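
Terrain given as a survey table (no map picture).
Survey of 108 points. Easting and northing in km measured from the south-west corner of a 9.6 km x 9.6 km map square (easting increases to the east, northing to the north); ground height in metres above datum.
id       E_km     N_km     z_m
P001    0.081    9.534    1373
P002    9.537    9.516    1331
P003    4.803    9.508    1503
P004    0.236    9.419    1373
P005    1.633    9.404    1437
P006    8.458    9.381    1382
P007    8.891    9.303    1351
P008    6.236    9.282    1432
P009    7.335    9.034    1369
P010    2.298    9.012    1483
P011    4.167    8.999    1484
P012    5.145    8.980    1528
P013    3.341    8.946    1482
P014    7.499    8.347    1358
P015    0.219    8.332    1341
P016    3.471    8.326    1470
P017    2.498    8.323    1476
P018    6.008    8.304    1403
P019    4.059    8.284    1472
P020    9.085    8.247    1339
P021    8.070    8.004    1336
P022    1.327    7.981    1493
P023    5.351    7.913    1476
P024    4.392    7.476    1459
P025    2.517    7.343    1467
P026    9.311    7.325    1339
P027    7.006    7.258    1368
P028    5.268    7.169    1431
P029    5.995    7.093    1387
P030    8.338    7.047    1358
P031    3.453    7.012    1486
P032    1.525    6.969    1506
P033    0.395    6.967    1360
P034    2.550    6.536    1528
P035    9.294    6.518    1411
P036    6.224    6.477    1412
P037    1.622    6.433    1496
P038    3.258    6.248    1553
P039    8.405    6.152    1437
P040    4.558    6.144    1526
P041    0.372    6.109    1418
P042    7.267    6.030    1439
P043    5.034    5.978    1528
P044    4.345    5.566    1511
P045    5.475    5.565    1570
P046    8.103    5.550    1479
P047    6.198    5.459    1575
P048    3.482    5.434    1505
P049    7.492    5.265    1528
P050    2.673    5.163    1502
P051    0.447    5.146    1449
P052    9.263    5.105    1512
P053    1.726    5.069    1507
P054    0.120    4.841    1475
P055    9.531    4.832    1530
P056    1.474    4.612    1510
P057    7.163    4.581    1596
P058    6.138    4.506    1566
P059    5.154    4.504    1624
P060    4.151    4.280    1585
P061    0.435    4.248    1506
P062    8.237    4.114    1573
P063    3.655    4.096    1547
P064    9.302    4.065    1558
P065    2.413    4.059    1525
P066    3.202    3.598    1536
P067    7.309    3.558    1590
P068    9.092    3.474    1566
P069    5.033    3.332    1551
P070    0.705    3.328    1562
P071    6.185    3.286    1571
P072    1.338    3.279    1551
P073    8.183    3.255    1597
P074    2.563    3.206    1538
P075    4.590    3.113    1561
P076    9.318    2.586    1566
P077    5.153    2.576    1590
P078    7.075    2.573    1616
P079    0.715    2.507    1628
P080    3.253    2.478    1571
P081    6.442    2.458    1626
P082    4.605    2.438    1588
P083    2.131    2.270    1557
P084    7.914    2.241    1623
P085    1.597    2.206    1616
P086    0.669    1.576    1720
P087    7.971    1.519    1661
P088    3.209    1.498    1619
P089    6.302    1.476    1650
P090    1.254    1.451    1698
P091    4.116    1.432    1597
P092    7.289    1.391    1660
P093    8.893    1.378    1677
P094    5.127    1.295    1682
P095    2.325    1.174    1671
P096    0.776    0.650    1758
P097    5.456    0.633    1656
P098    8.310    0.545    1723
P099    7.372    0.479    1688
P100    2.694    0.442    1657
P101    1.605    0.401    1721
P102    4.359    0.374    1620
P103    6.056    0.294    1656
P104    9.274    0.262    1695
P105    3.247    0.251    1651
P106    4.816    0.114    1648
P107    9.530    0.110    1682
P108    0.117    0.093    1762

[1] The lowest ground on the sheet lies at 1330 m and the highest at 1770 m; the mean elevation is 1530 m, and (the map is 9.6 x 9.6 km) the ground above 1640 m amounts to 16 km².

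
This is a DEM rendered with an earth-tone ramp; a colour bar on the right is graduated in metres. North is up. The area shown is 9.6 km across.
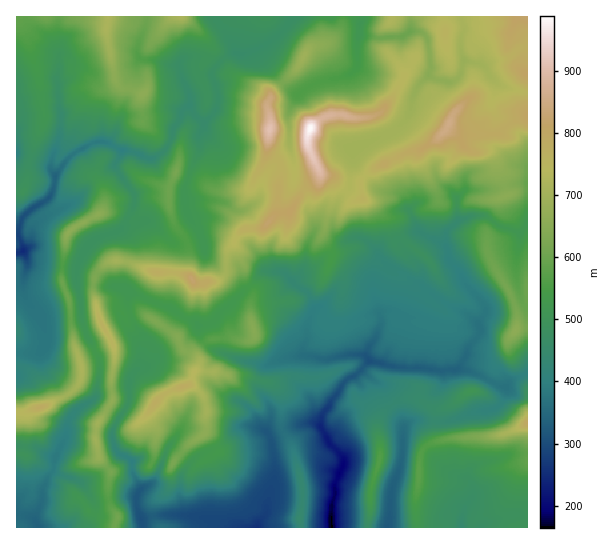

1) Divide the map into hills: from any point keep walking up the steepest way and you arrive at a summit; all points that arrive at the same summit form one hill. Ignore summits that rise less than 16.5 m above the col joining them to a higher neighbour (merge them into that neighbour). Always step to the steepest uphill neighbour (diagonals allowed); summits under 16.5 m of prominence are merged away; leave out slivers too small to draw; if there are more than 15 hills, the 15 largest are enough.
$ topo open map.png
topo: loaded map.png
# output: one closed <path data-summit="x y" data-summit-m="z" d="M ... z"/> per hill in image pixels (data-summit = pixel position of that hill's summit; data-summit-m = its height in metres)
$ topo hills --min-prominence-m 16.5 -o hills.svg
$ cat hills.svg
<path data-summit="310 129" data-summit-m="988" d="M415 31l-4 0-10 6-22 2-20-4-3 34-10 7-21 4-19 8-9 7-6 12-3 15 1 25 6 20-2 15 14 11 2 6 0 14 6 12 0 6-8 16-2 18-12 16 6 7 9 5 7 14-8 19 0 15-4 8 2 7 26 3 15-4 17 0 7 6 23 6 34 1 11 3 19-2 8-11 4-12 11-13-1-11 6-9 0-6-20-22-5-12-11-12-1-11-5-6-22-12-6 0-9 5-5 5 0 5 8 14-5 12 2 4-21-13-6-6-3-8-9-9-9-4-16 3-9-10 2-21 16-24 2-35 6-5 31-12 11-8 10-14 5-22 13-15 2-16-3-17-5-8z"/><path data-summit="182 387" data-summit-m="780" d="M130 292l-2 1 1 22 14 23-2 23-2 6 12 2 14 12 8 16 3 12 8 12-4 10-15 22-10 28-13 7-5 6 0 16 5 10 19-5 24 1-5-17 0-14 4-14 14-15 25-11 18-17 6-3 14 3 10 9 30-13 13-1 5 2 5-14 20-29 13-7 12-14-6-6-17 0-15 4-36-3-9 1-19 8-24-4-33-13-7-7-4-8 0-7-5-5-13-5-14-9z"/><path data-summit="109 17" data-summit-m="720" d="M146 16l-87 0-2 7 0 11 3 5-1 17-13-20-18-10-3-10-9 1 0 137 2 2 29 9 8 11 8-11 12-13 22-11 12 2 13 8 8 0 19 8 4 0 11-8 8-13 3-12 6-9 0-5-8-1-18 6-29-1-6 2 8-20 3-19 9-20-3-12 10-24z"/><path data-summit="449 123" data-summit-m="855" d="M470 61l-7 2-2 10-7 8-17-1-8-5-13 14-5 22-8 12-13 10-31 12-6 5 0 11 4 8 22 22 20 4 6 7 14 29 26 14 2-14 12-12-2-21 9-9 29 0 16-5 17-1 0-38-7-10-10-4-6-9-12-11-1-12 4-17-13-17z"/><path data-summit="527 423" data-summit-m="797" d="M527 373l-14 7-8 7 2 4-4 10-10 8-19 3-27 9-33-1-10 7-3 35-10 31-2 35 139-1z"/><path data-summit="270 129" data-summit-m="911" d="M255 51l-9 2-15 0-6 4-13 14 0 7 5 13 0 15-4 8-9 9-5 12 1 15-8 16-8 25 3 10 28-1 12 4 8 7 8 0 14-8 3-5 1-13 7-12 10-10 13-8-3-40 9-20-22-21z"/><path data-summit="515 330" data-summit-m="660" d="M486 216l-16 0-11 4-14 14 0 11 4 16 11 12 5 12 20 22 0 6-6 9 1 11-11 13-4 12-8 11 20 4 24 14 5 0 7-7 15-7 0-147-2-1-7 8-21-8z"/><path data-summit="379 461" data-summit-m="563" d="M362 371l-18 11-20 29-4 12 9 20 15 18-9 24 0 12-4 18 2 13 54 0 4-19 0-16 10-31 3-35-3-9-12-16-5-15z"/><path data-summit="69 233" data-summit-m="661" d="M103 141l-10 2-18 9-19 22-1 12-4 9-8 8-17 10-5 6-2 18 5 17 6 9 47 5 8-19 9-9 23-8 7-6 8-15 3-16-20-29 6-16z"/><path data-summit="193 281" data-summit-m="822" d="M147 221l-20 3-6 5 8 9 0 13-5 19-1 17 8 6 42 16 25 16 15-2 8-12 22-18 1-8-4-14-3-3-16 0-8-5-9-12-3-16-16 8-11 0z"/><path data-summit="254 330" data-summit-m="645" d="M269 271l-8 2-5 8-33 28-10 14-14 3 0 7 4 8 7 7 25 11 26 6 6 0 19-8 18-2-1-6 4-8 0-15 8-17-2-6-5-10-9-5-14-15z"/><path data-summit="299 518" data-summit-m="445" d="M314 423l-25 5-18 10 4 21 0 19-7 19-1 16-8 9-1 6 74-1-1-12 4-18 0-12 9-24-15-18-8-16z"/><path data-summit="175 173" data-summit-m="616" d="M189 105l-6 5-2 7-8 12-1 9-9 14-10 7-4 0-19-8-8 0-7 14 20 30-3 16-8 14 23-4 27 22 11 0 15-8-3-8-10-14-3-22 8-25 8-16-1-15 5-12-11-9z"/><path data-summit="303 57" data-summit-m="693" d="M362 16l-69 0-5 9-15 15-20 10 30 33 15 12 19-12 29-7 10-7 1-28z"/><path data-summit="471 391" data-summit-m="510" d="M374 361l-5 0-8 9 23 17 5 15 12 16 2 9 11-7 33 1 27-9 19-3 7-4 7-14-2-4-4 0-24-14-14-4-25 2-11-3-24 0z"/>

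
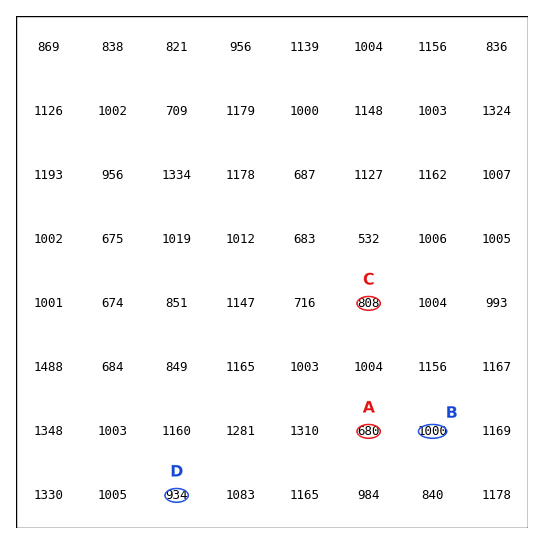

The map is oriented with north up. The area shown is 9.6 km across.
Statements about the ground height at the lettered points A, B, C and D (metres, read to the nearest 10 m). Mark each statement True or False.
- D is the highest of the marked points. False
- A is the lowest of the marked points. True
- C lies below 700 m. False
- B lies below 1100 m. True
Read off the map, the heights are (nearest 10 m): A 680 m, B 1000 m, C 810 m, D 930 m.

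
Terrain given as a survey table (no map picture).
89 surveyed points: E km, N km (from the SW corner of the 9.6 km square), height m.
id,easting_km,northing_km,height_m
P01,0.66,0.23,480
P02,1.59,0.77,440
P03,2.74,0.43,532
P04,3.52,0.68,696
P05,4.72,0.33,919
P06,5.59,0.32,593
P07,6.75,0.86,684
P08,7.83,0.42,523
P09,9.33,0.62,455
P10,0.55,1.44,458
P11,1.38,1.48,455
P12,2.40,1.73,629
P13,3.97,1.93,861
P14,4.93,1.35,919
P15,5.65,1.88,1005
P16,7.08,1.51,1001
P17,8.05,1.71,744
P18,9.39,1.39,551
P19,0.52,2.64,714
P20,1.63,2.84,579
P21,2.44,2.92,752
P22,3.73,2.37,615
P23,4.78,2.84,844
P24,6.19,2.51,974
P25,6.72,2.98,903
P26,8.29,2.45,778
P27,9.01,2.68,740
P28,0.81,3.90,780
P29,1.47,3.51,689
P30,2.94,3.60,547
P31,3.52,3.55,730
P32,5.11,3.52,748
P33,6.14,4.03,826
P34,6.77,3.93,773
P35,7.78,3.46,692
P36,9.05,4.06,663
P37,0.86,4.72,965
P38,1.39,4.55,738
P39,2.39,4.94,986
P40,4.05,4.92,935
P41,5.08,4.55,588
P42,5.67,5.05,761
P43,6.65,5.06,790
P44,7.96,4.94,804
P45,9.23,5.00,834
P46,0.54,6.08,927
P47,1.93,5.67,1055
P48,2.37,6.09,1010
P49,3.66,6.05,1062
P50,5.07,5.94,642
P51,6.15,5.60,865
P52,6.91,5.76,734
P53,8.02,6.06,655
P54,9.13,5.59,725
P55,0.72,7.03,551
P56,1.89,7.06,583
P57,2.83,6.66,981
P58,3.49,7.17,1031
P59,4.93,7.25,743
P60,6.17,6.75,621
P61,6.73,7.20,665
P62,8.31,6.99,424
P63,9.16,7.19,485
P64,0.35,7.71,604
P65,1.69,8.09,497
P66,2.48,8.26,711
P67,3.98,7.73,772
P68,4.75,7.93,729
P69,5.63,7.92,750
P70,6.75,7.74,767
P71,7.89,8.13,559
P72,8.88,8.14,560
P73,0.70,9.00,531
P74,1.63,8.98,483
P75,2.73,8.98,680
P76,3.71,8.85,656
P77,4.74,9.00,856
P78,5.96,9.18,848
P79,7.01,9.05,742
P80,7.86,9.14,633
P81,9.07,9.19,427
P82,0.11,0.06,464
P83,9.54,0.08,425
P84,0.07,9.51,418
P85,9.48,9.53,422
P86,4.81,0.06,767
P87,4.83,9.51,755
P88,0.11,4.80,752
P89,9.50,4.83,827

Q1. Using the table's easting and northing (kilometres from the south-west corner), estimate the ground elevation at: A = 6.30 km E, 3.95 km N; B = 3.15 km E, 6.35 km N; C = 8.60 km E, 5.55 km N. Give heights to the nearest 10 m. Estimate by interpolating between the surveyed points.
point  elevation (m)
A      860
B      1080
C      730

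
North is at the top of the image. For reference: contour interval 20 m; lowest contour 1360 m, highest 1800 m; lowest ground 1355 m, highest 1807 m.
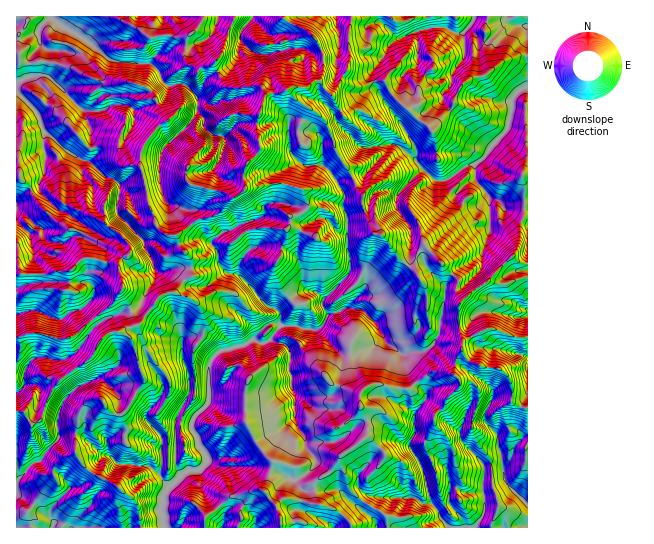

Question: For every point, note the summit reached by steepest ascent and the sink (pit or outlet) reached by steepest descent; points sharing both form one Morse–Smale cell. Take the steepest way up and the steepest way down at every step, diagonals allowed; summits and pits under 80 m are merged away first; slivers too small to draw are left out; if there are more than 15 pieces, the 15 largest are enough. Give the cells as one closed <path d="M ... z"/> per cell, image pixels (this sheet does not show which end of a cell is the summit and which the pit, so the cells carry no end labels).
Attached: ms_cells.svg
<path d="M354 181l-13 2-11 5-27 1 5 18-5 5-12 5 0 6-4 6-33 0-10-24-5-8-4-1-6 4-15 16-17 4-21 15 4 12 11 11 0 10 16 0 12-3 8 8 11 2 15 14 12 15 14 7 1 14-10-1-25 21-24 6-4 4-3 0-19-18-6 0-6 4-2 12 8 24 0 16-12 22-2 11 0 31 1 9 5 9-11 12-7-6-3-6 1-38-16-18 6-13-8-9-8-4-8 17-6 5-10-3-10-13-11 1-9 9-5 22 1 26 12 14 24 12 22 18 2 4 5 23 139 0-1-13-4-10 7-6 11 0 21 5 0-22 15-10 13-19 24-16 1-16-8-15 0-12 3-4 10-6 34 5 9-6-11-14-4-15 22-2 10-7 7-14 5-45 7-12-26-27-9 7-2 17-16-12-11-18-11-8-2-7-7-7-5-13 0-11-6-5z"/><path d="M234 16l-218 1 1 258 16-1 0-27-4-14 6-8 8 4 0 8 3 3 8 3 11 0 11-9 5-11 18 10 19-17 25 23 1 7 8 13 1 8 5 5 17-4 16-1 0-9-11-11-4-12 21-15 21-7 11-13 10-5 6-6 0-23 15-16-4-23 9-32-2-6-5-4-15 3-17-1-11-21 0-4 8-11z"/><path d="M527 16l-174 0-5 19 1 27-2 9-11 19-5 5-2-2-10-12-5 0-9 7-12-1-5 2 9 11 27 19 15 38 9 12 9 21 6 5 0 11 5 13 7 7 2 7 11 8 11 17 16 13 2-17 8-7 28 28 8-8 17-10 5-4 6-19 1-37 8 3 7 8 23-1z"/><path d="M417 384l-10 5-34-5-10 6-3 4 0 12 8 15-1 16-24 16-12 18-16 11 0 22-21-5-11 0-7 6 6 23 246-1 0-88-6 0-7 7-6 13-6 4-6-18 0-10-14-14-20 2-3 6 1 12 23 25-1 25-13 2-16-5-5 3 2 15-2 2-10 5-7-8-9-36-14-22 2-8 4-5-2-17 12-18 0-6z"/><path d="M219 265l-12 3-16 0 1 7-11 8-6 9-6 0-10 4-20 28-18 7 10 7 5 13 3 15 5 12-8 15 13 10 2 4-6 8 0 4 16 18-1 38 9 12 12-12-5-9-1-9 0-31 2-11 12-22 0-16-8-24 2-12 6-4 6 0 19 18 3 0 4-4 24-6 25-21 10 1 0-11-3-5-12-5-23-27-4-2-11-2z"/><path d="M101 379l-6 0-17 8-13 11-6 14-13-5-6 14-3 2-6 1-6-12-9-1 1 117 124-1-2-17-4-9-22-18-24-12-13-17 0-23 3-16 2-6 9-9 11-1 10 13 10 3 6-5 8-13 0-4-5-2-13 1z"/><path d="M462 351l-6 10-2 14-7-3-14 0-17 11 9 10 0 6-12 18 2 17-4 5-2 8 14 22 8 33 8 11 12-7-2-15 2-2 6-1 13 5 13-2 1-25-23-25-1-12 3-6 20-2 4 2 10 12 0 10 6 18 6-4 6-14 7-6 6-1 0-29-16-7 0-16-5-12-9-6-16-1-12-6z"/><path d="M287 89l-8 4-10 0-5 5-8 29 4 23-13 13-3 7 1 19-8 6 10 15 7 19 33 0 4-6 0-6 12-5 5-5-5-18 27-1 11-5 12-2-18-32-2-10-9-20-27-19z"/><path d="M283 16l-48 1-6 10-6 24-8 11 5 16 6 9 17 1 15-3 9 10 12-2 14-6 12 1 16-10 2-25-4-10-10-11-18-8z"/><path d="M119 216l-20 17-18-10-5 11-11 9-11 0-8-3-3-3 0-8-8-4-6 8 4 14 0 27 13 1 9-4 15 0 11-11 6-3 19 6 9 0 4 3 4 17-2 10 8 12 4 17 4 3 6-4 16-25 10-4 6 0 6-9 11-8 0-2-2-5-15 0-17 4-5-5-1-8-8-13-1-7z"/><path d="M121 291l-12 17-38 29-14 2-16-6-12 0-12 4-1 54 2 1 8-8 11 1 3 5-1 13 6 4 8-20 6-6 30-21 11-19 6-6 5-3 10 0 12-5 2-4-3-10z"/><path d="M490 197l-1 37-6 19-22 14-8 7 6 7-3 10 6 10 9-9 19-12 9 4 7 0 22-7 0-68-7-2-16 1-7-8z"/><path d="M87 257l-6 3-11 11-15 0-9 4-12 0-1 7 56 1 4 4-1 12-9 9-13 4-8 7-8 0-17-8-19 2-2 2 1 22 12-4 12 0 16 6 14-2 42-34 10-14-4-23-4-3-9 0z"/><path d="M527 277l-9 2-12 5-7 0-9-4-19 12-12 13 0 22 4 14 22-12 12 0 18 8 12 0z"/><path d="M122 332l-11 0-5 3-6 6-11 19-30 21-6 6-8 19 14 6 4-10 6-7 13-11 13-5 6 0 16 13 13-1 5 2 6-7 3-8-5-12-6-23-3-6z"/>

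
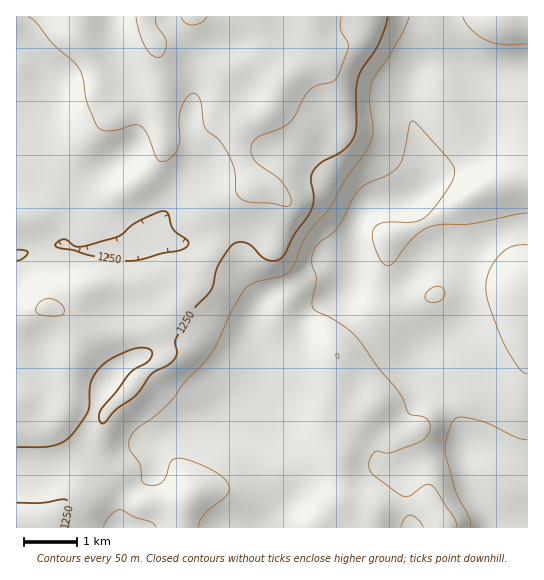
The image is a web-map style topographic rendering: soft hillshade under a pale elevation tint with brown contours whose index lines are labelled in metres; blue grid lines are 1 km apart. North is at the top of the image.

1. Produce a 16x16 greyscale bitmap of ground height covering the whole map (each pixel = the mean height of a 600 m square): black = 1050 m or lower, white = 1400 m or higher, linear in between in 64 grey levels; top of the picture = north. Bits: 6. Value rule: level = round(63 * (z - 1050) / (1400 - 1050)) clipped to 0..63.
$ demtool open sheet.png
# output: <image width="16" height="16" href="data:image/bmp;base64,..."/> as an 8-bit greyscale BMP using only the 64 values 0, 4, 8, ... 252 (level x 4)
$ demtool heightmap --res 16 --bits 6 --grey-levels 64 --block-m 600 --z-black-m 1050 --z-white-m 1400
<image width="16" height="16" href="data:image/bmp;base64,Qk02BQAAAAAAADYEAAAoAAAAEAAAABAAAAABAAgAAAAAAAABAAATCwAAEwsAAAABAAAAAAAAAAAAAAEBAQACAgIAAwMDAAQEBAAFBQUABgYGAAcHBwAICAgACQkJAAoKCgALCwsADAwMAA0NDQAODg4ADw8PABAQEAAREREAEhISABMTEwAUFBQAFRUVABYWFgAXFxcAGBgYABkZGQAaGhoAGxsbABwcHAAdHR0AHh4eAB8fHwAgICAAISEhACIiIgAjIyMAJCQkACUlJQAmJiYAJycnACgoKAApKSkAKioqACsrKwAsLCwALS0tAC4uLgAvLy8AMDAwADExMQAyMjIAMzMzADQ0NAA1NTUANjY2ADc3NwA4ODgAOTk5ADo6OgA7OzsAPDw8AD09PQA+Pj4APz8/AEBAQABBQUEAQkJCAENDQwBEREQARUVFAEZGRgBHR0cASEhIAElJSQBKSkoAS0tLAExMTABNTU0ATk5OAE9PTwBQUFAAUVFRAFJSUgBTU1MAVFRUAFVVVQBWVlYAV1dXAFhYWABZWVkAWlpaAFtbWwBcXFwAXV1dAF5eXgBfX18AYGBgAGFhYQBiYmIAY2NjAGRkZABlZWUAZmZmAGdnZwBoaGgAaWlpAGpqagBra2sAbGxsAG1tbQBubm4Ab29vAHBwcABxcXEAcnJyAHNzcwB0dHQAdXV1AHZ2dgB3d3cAeHh4AHl5eQB6enoAe3t7AHx8fAB9fX0Afn5+AH9/fwCAgIAAgYGBAIKCggCDg4MAhISEAIWFhQCGhoYAh4eHAIiIiACJiYkAioqKAIuLiwCMjIwAjY2NAI6OjgCPj48AkJCQAJGRkQCSkpIAk5OTAJSUlACVlZUAlpaWAJeXlwCYmJgAmZmZAJqamgCbm5sAnJycAJ2dnQCenp4An5+fAKCgoAChoaEAoqKiAKOjowCkpKQApaWlAKampgCnp6cAqKioAKmpqQCqqqoAq6urAKysrACtra0Arq6uAK+vrwCwsLAAsbGxALKysgCzs7MAtLS0ALW1tQC2trYAt7e3ALi4uAC5ubkAurq6ALu7uwC8vLwAvb29AL6+vgC/v78AwMDAAMHBwQDCwsIAw8PDAMTExADFxcUAxsbGAMfHxwDIyMgAycnJAMrKygDLy8sAzMzMAM3NzQDOzs4Az8/PANDQ0ADR0dEA0tLSANPT0wDU1NQA1dXVANbW1gDX19cA2NjYANnZ2QDa2toA29vbANzc3ADd3d0A3t7eAN/f3wDg4OAA4eHhAOLi4gDj4+MA5OTkAOXl5QDm5uYA5+fnAOjo6ADp6ekA6urqAOvr6wDs7OwA7e3tAO7u7gDv7+8A8PDwAPHx8QDy8vIA8/PzAPT09AD19fUA9vb2APf39wD4+PgA+fn5APr6+gD7+/sA/Pz8AP39/QD+/v4A////AJSQfGx0eGBYWGRkWEhEEAiEiIB0bHhsYFhcXEhELBAYkIyEcGhkXFRUXFhIRCQUIKCgkIBsXFBMUFhcVEgsKDCgoJCQgGhUTFBcYFAwLDBApKigkJCEYFBUYFw4KCw4SLCwpJiUjHBUWFBAPDg8QFSgqKCYlJSEaGBAMEBERERckJSQkJCUkIyARDRIQDxAUJiUlJCQlJygoGhASEhISESYlJSgmJysuLCIVDw4TGBglJicnLCosLSklHhUREhYYJCcsLC8sLi8sKCQXEhUUFSUmLy8xLjAxMSwlFxQVExQmKjAwNDExMjIwKhwVFRQVKzIyMzY0MzIxMCwjGRgcHw="/>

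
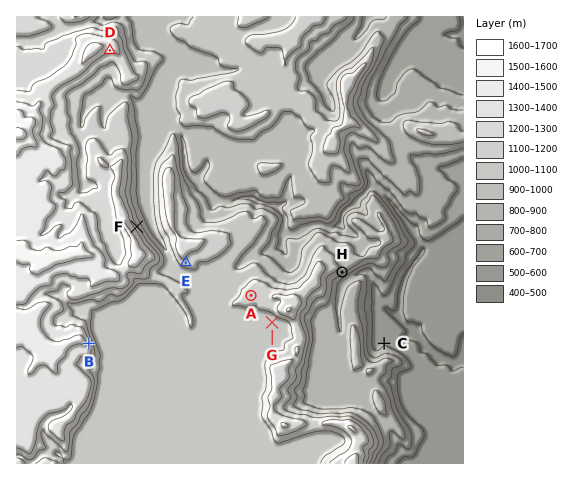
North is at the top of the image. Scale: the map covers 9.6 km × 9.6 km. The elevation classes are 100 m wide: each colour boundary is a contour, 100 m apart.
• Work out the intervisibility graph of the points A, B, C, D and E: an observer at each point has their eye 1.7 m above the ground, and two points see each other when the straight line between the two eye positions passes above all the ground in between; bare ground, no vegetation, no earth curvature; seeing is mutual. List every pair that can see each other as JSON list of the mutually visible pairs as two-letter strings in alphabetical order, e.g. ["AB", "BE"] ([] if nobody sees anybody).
["AB", "AD", "AE", "BE"]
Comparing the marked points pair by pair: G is above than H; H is below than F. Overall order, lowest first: H G F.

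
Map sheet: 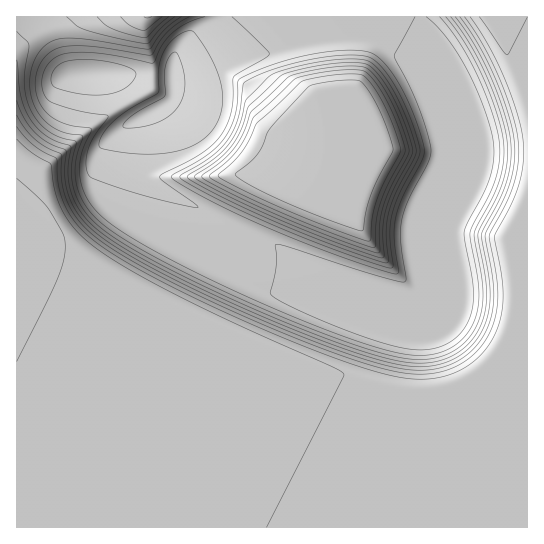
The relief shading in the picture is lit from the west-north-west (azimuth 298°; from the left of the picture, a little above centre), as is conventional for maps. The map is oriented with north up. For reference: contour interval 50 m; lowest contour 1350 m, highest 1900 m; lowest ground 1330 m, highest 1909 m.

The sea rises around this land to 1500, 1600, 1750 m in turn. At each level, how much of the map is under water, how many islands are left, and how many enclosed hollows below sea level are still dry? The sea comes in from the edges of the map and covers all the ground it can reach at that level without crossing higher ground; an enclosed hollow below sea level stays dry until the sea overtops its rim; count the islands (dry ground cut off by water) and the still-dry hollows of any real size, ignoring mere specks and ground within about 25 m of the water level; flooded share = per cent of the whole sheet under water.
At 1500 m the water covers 30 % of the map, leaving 1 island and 0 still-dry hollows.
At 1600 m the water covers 37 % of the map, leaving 1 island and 0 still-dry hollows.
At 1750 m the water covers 44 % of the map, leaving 1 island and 0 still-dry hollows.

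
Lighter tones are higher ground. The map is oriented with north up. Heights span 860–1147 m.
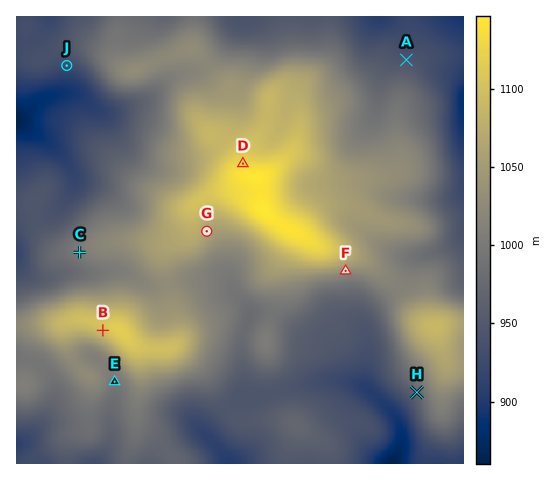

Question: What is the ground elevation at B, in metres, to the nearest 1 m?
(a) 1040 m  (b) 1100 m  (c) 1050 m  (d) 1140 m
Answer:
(b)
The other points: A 943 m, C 1002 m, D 1129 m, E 997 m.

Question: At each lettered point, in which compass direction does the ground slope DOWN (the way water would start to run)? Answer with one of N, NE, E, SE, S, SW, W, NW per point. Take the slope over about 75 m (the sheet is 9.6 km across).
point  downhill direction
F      S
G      SE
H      SW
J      S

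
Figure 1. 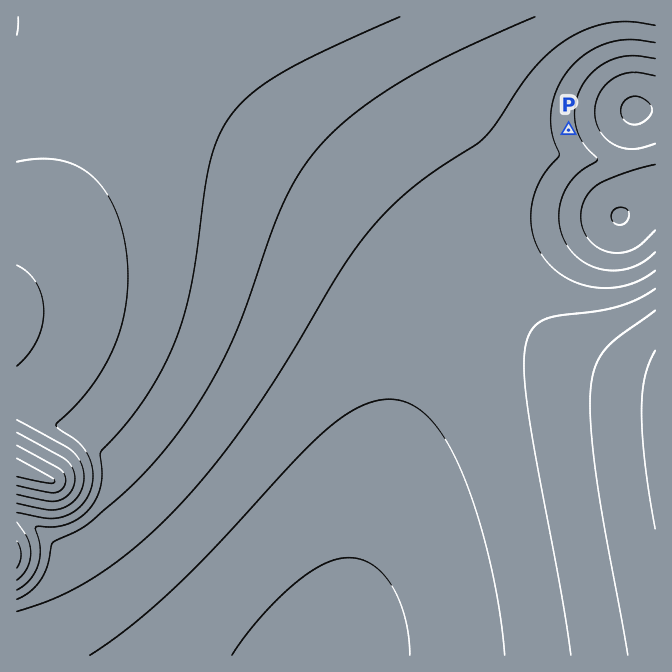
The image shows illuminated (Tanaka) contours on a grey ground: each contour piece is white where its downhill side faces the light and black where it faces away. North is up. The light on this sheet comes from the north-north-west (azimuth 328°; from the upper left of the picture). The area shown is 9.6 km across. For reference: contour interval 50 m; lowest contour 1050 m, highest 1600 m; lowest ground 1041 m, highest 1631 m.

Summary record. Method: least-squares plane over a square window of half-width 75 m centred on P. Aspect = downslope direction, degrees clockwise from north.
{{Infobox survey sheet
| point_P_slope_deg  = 8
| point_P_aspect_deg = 75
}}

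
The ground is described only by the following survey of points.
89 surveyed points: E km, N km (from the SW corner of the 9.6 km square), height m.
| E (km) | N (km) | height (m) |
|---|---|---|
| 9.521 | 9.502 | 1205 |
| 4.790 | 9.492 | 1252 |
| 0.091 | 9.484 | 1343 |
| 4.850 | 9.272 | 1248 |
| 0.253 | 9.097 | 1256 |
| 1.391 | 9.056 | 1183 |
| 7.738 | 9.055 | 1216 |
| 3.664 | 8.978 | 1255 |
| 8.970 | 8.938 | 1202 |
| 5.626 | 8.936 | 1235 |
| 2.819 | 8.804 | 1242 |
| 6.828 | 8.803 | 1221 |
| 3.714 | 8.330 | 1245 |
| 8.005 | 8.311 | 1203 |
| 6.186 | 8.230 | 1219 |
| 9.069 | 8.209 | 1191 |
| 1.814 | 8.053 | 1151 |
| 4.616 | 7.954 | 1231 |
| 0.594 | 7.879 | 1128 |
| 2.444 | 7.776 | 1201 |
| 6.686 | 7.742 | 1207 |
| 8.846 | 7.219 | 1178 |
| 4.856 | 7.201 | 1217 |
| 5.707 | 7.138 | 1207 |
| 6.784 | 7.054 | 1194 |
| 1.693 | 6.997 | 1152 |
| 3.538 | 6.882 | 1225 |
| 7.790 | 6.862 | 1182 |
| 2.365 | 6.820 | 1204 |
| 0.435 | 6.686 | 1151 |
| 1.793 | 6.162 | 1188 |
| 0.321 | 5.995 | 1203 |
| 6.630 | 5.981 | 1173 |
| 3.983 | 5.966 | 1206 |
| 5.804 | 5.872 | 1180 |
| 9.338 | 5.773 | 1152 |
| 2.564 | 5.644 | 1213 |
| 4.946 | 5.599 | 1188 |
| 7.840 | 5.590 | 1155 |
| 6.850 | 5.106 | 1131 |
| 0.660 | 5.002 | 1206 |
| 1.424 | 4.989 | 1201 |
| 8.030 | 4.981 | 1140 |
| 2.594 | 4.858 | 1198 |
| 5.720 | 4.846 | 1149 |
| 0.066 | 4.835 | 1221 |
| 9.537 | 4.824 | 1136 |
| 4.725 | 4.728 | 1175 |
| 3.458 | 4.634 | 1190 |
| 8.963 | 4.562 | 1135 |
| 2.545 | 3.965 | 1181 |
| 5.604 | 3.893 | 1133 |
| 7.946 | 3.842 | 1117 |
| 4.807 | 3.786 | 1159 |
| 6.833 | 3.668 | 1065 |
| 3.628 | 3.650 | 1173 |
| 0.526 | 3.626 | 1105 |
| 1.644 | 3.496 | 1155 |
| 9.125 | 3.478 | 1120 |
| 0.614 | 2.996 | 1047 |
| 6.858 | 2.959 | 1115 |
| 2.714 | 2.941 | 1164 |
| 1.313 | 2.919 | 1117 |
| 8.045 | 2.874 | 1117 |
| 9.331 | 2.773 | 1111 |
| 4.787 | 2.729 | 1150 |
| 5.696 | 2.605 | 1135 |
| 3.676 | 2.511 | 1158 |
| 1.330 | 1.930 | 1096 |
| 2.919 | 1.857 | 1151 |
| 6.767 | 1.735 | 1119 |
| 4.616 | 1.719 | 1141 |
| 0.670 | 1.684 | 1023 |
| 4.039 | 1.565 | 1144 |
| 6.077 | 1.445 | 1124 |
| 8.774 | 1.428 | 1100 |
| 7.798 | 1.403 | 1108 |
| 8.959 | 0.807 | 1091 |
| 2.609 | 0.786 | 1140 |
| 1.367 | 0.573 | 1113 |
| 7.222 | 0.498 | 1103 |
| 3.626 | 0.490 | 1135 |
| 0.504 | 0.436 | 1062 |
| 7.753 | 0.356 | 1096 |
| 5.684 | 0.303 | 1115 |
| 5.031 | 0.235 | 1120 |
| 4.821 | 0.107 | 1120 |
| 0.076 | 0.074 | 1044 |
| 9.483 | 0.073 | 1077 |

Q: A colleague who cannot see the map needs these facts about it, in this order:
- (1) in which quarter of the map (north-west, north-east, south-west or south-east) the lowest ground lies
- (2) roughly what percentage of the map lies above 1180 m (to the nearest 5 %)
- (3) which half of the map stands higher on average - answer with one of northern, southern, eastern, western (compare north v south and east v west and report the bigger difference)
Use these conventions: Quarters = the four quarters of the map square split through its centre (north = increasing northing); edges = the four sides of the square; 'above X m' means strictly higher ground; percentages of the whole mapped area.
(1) The lowest point lies in the south-west quarter of the map.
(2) Roughly 40 % of the ground is higher than 1180 m.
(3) On average the northern half of the map is the higher ground.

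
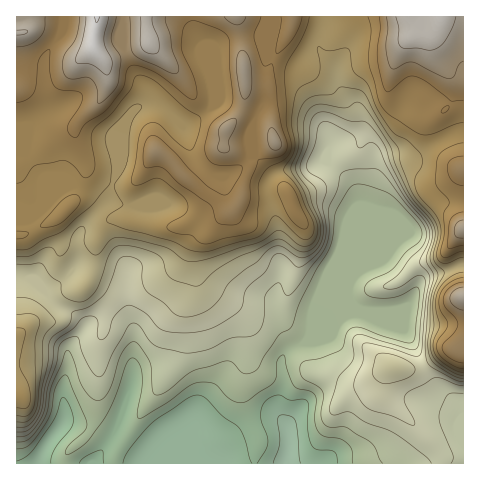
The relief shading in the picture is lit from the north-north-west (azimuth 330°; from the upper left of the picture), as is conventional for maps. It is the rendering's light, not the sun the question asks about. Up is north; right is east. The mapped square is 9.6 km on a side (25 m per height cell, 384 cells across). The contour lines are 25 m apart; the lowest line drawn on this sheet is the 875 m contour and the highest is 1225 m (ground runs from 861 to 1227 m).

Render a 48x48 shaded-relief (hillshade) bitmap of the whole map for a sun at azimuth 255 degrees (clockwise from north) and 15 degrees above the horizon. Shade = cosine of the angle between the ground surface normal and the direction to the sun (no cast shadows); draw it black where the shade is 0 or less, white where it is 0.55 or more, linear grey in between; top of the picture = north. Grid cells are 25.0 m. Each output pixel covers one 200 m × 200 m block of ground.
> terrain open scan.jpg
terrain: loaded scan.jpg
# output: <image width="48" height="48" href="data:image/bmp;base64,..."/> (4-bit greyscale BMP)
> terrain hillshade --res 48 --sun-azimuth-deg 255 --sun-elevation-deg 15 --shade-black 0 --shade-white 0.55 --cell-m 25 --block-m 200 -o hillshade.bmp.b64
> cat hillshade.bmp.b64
<image width="48" height="48" href="data:image/bmp;base64,Qk32BAAAAAAAAHYAAAAoAAAAMAAAADAAAAABAAQAAAAAAIAEAAATCwAAEwsAABAAAAAAAAAAAAAAABEREQAiIiIAMzMzAERERABVVVUAZmZmAHd3dwCIiIgAmZmZAKqqqgC7u7sAzMzMAN3d3QDu7u4A////AGaJl2eIdmd3d3d3iIdlaJiImZiIeIiHZmZomHZ4dmZ3d3d3iIdlaJmIiZiIiJiGZmVHiYdnd2Z3d3d4iIdlaJmYiZiIiZh2ZmQleYhmeHZnd3d4iIdlaJqpiJiImYdmZ2QSaJh2aIdmd3eIiHdVaJupiJiIiHZmd2MASKl2Z5hmZ3iJiHZWeJu5iJmId2Zmd2MASKmGVpmGZniZiHZniIq6iImHdmZ3d1IASamGVomXZmiJiHZniImqmIiHZmd3eFMASKmGRYqYZmeIiHdmeZmZiZiHd3d3mlQQOKmGRXqYdmd4iHdmeZiIiJmId2aKzFUxN5mGRXmYd3d3eHdmeYd3eJmYdle921UyJpmGVXmYh3d3eHdmeId3eKqHVGruqVUyN5mGVXmYiHd3d3dmZ3d3iahlRI38h1VERomHZXmYiHd3d3dmZ3d3ioVEVq7rmGVVVWiHZnmYiHd3d3dmZmd3iGVWeL7rqWZVVVeHZnmYiHd3d3Zmdmd3d3d3eK7sqnZVZ3d3d4iIiHd2ZmZmdlZ3d3d3d679umZmiIZmd4iIiIdmZmZndlZ3d4iId57+uWZ4mYZVZ4iIiIdmZmZnd1V3d4mIdo39qXd4iIdVZ4iIiHdmZmZnd1Vnd4iIh3rcqHeId4hlV4iIiHd2ZmZmeGRXd3d4mIrMmIiId3h1V4iZmId3dmZWiXVGd3d4mZvbhod4h3h1V4mZmZh3d3ZWmpU0Z3d3iZzshnZnd3h2aJmZmZh3d3Znm5USV3d3eJz+qHdnZniHeJmZmIiHd3ZWmpQAR3d3d4z/ynd3ZWiIiIiIh3iIh2VWmoMAR3d3d57/ynd4dleIh3d3iIiIh2VXmVABRnd3ec/sqXd3h2Z3d3d3eJmId2VYqCATVnd3nP65iHd3d2ZniHd3iZh3d2RYlhE0VneIvvyYiHd3d3ZniId4qpd3eGRogwJEVniJz9mImHd3d3dmeZd5qXZneHVXYhNVVniK3aiZmHd3d4dmeJmIl1Z3iHZWUiRmd3iL3JiZmHd3d4dVeKqIdVeYh3d3UiRniHeLyoiZiHd3eIZWeKqGVWmZdmeYQRNXiHecyoiIh3eHiHVWeJqFRXmodmiYMBNXiIisuZiHd3eIiHVWd5l1VompdWiWISNXiIm9uZh3d3d4iHZmZ4h2Z4mZdmeGMiRomYnMqIh3d3d3iIhlVnd3eJiIh2d2MzV5mIrLiIiHd3d3eImGRWd3iZdnmXZ2Q0Z4h4vKd4iHd2Z3eImXVWeImYZnmoZmRGd3d4vJd3iIiGZ4iIiYVFeJqWVnmoVmRWd2eJq5d3iJh3d4mYiYU1ial1VnqnVmVndmeJqpd3iYd3d4mYiHRHmpdUV4qnVmVmdmeJmph4mHd3d4mZiGRomXVFZ4qmVnZWZ3eJmqh4h3d3dniZl0R5l2RFd4mWZ3ZVZ3eImqmIh3ZnZmealkWJl1RWd4mGZ3dlZ3d4mqmHd2ZnZVaKp0WJhlVWeImGZ3hlVnd4mqqHd3ZnZlaKqFV5hlVniJmGZ3h1RniImrqHd3Zg=="/>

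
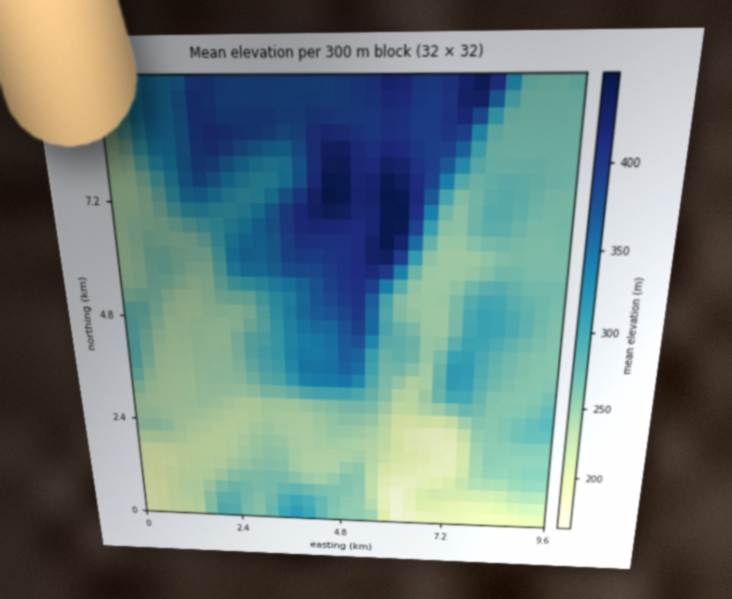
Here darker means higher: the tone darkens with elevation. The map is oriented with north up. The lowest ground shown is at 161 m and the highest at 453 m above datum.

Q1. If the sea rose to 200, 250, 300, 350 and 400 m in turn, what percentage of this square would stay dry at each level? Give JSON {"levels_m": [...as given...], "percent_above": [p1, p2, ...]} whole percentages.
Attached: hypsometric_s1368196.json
{"levels_m": [200, 250, 300, 350, 400], "percent_above": [94, 68, 34, 23, 9]}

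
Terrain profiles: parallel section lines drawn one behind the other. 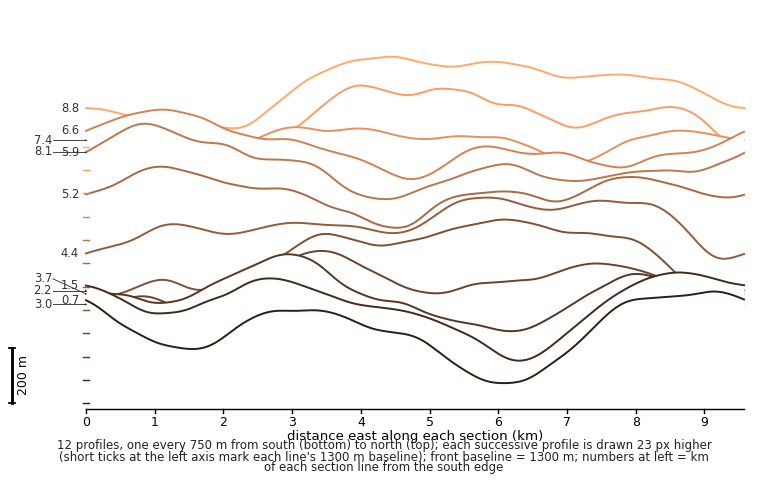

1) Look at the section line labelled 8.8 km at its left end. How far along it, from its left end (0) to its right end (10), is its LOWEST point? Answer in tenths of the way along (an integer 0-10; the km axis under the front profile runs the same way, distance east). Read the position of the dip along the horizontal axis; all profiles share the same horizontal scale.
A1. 2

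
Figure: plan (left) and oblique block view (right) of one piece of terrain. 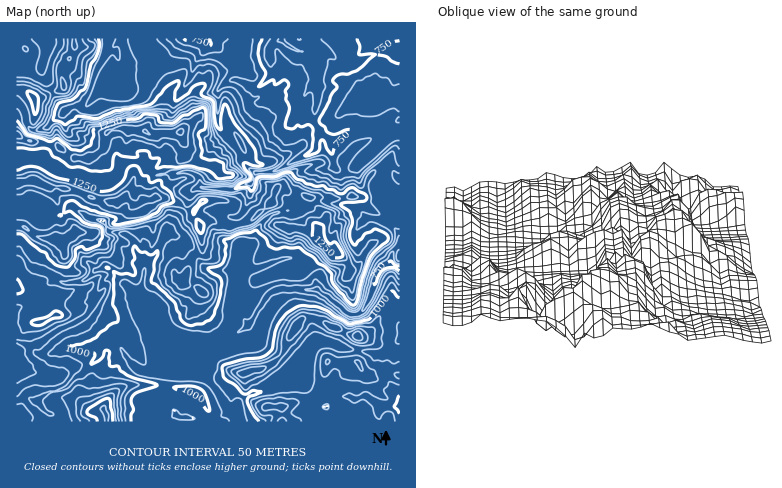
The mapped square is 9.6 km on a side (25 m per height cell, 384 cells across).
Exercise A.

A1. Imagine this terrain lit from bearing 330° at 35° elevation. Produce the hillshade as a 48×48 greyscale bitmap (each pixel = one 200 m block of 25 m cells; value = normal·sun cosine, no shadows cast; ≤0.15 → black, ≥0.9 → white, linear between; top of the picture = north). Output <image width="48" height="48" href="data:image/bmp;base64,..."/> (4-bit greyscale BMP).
<image width="48" height="48" href="data:image/bmp;base64,Qk32BAAAAAAAAHYAAAAoAAAAMAAAADAAAAABAAQAAAAAAIAEAAATCwAAEwsAABAAAAAAAAAAAAAAABEREQAiIiIAMzMzAERERABVVVUAZmZmAHd3dwCIiIgAmZmZAKqqqgC7u7sAzMzMAN3d3QDu7u4A////AImZiJmIh0RoiIiIh3iYl0WIiZmYiZiaqYmZiJq7p0R4iIiIh3iImIeIeImZmZmZmIiJmarN2URoiIiHiIiIm9y7mIiImYmHh2ZnirvN7XNFZ3iIiYiHWczcuqmIiId3dlVlVpy7zcl4iJqrqph1Q2iaqql4dmZndVZnhlm6q8u6qqu7uql2YyRomqp3h2Z3eHeJqoaKqqqpmZmZmavMy4Q2iaqGiIiZmoiZq6mJqZmIiIiZmaze7ux0aKu5q6maqoh3iqqpqYiIiIiIiJq7zd7GRpvLu6h4mYdlVnd4iYiIiIiIiIiqqrzJNHm6l1RWiHVEREVVZ4iIiIh3d3eJqavLUld1WHVWiXZDIzVVZniIiIh1VWd4mprNpEZnjeyXipmGQiNFZniIiIh1RVaIiarO6nirvf/Zipqqh2VEV4iIiZmIZFaId6q9/su7qa/7iYmZmYd1RoiIiIiIZDV4h4ur3ty6kwf+mWiJmHd3VHiIiHZndTNoiGm7zMuoRBDeymiZqqmXdWh4d2ZnmGRomGV5iImFRSCO3ImZmIead2ZomIiHmpdomYVFVEaIdRA93JmYdlVZmFVnqqqoeYh4mqmHd2V3qDAK7JiIZDVkZmZ3m7u5ZFRomZmqmYZCWHABqZh3djIyImd2eru7g0RXmYd4iGVENpYAN5hmd1IiIkZ2Z6qrhVZXmZdURUNYZ6owBoZniHIzNVdndpqqhUQjZ4dSElV5ZquUEWebu6d4VSNGZXmXdSIAAmZURHmIVJzKcnmrzMu7piAAI0iHh0VkEDmaqruHc2u6l6qZmrqYdVMQABV4mXiJphfMzMynh2eZmJiId5lkRFZlIAJrlnd3rZNYmrvJd2aImXiHdlZnmpeYhSN72pmpjdpFeImql1aJmFZmZleqvduquoZ53cu8vcyGiruqy5h4mGZoqqqrq82qu6hVeGQjbO7Ym83M3tt4mMuqu7qYiJu5qpiGRDEhKO/+qrzLze2Xmt3KqYZmd4qpmGVERYd4ZJnP/Kmaqr7pi6qph3d2ZniYiIZDWKp3dWZGvduJl3vtqXd4h6u6dnd3d4iGaKqYd4qoZ626uWeu2lZ5urzclmZlVVd2ZoqoiHmruGmqu5d63Wq83Mzct1ZVVmdmVGmZmYiau4iYm7qIm2iM7c3v/rqqms23UliJmZd4qpiHaJqZiJchjM7v///+ys/8cjiYmph3maqYdnd4mJhhJ6vN7////b7/1TmXiamHiZq6h3dniJhyEUeavN7//8z/+2mneJmYiYm7qYiHd5mWMAFImaq83bnO3Ku4iZmYiJm7qpmYiKu7pREViYiZrLmMt2nKiJmYeImqqqqZmcy7ymMjiIiZqruKyUSJhnmpiImqqqqZmbqqunQyeIiZmqupy4Znd3mpmImru7upmZiKvHUyWImZmZqpvbmYiImqmZiaqquqmYd5vaUwN4mJmZq6rMqph3maqpiZmYmZmZiIrLdSJomJmZm7qrqZhlepiImYiZiIiImZrLhlNomYiZmsurqZl1WbhnmIiJmHdw=="/>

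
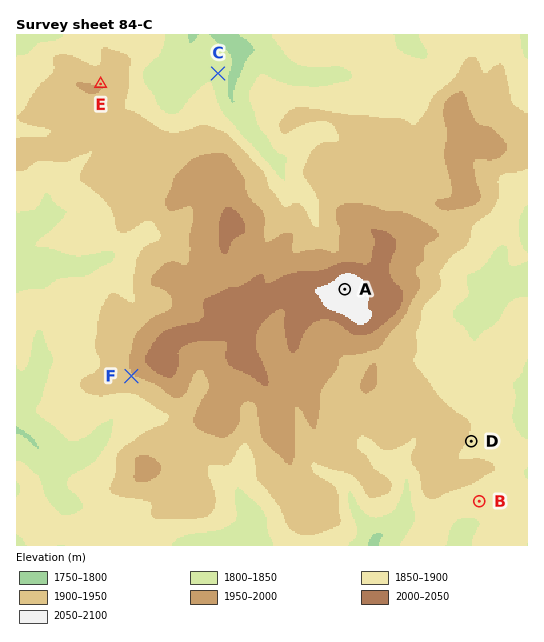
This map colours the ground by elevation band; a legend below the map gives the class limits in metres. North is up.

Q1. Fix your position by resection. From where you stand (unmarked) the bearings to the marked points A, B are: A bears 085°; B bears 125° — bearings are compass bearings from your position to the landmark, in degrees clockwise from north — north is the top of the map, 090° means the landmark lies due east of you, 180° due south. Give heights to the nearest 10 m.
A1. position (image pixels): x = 195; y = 302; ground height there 1990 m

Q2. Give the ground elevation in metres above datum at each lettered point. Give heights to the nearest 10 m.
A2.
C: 1840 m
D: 1890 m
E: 1950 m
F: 1940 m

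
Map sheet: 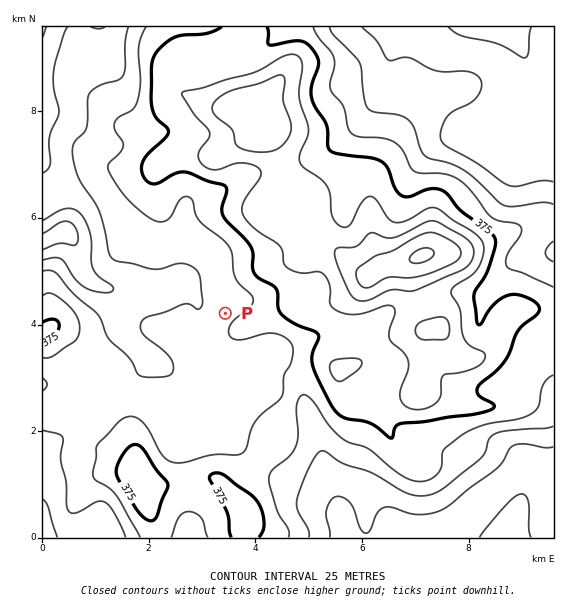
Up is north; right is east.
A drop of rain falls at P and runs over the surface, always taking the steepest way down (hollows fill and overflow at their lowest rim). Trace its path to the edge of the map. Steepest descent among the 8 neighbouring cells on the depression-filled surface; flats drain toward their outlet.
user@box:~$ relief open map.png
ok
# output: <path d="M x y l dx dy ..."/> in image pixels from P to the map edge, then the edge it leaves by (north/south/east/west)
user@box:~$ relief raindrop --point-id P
<path d="M225 313l-6-6-16 0-22-22-9 0-8 6-49 0-2-2-4 0-1-1-7-1-12-7-6-7-4-9 0-7-2-1 0-5-1-2 0-2-7-11-4 0-1 1-13 0-8 4"/>
exit: west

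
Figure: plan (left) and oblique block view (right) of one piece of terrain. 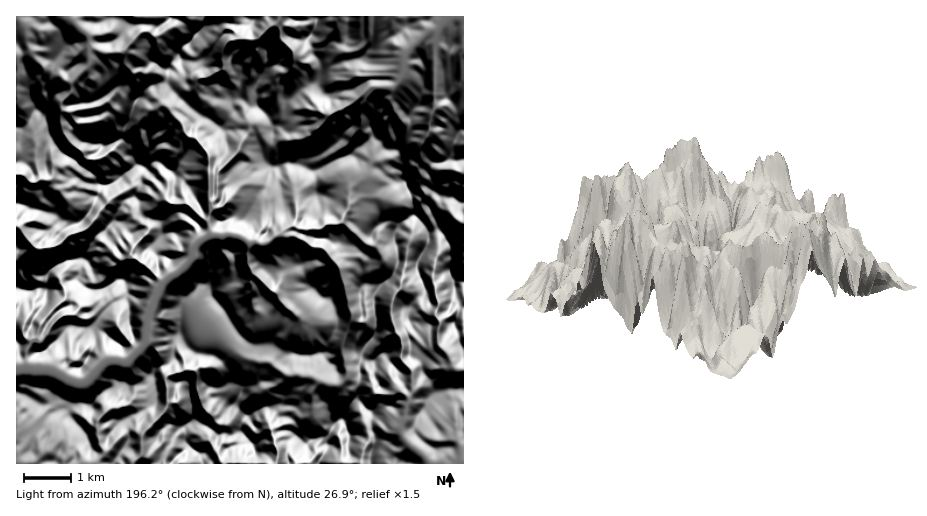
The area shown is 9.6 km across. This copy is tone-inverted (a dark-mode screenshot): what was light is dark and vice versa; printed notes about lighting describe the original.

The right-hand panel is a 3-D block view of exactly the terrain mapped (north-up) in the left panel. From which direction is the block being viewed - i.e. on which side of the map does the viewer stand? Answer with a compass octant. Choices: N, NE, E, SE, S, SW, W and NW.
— SE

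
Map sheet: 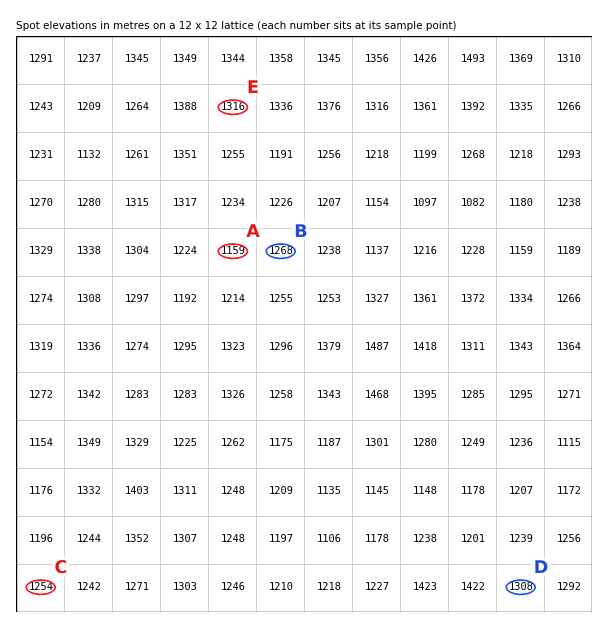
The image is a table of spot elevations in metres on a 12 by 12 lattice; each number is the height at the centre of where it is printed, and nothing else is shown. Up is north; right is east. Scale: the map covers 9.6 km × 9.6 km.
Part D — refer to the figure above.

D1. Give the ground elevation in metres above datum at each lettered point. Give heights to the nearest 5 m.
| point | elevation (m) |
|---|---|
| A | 1160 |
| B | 1270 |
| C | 1255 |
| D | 1310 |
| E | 1315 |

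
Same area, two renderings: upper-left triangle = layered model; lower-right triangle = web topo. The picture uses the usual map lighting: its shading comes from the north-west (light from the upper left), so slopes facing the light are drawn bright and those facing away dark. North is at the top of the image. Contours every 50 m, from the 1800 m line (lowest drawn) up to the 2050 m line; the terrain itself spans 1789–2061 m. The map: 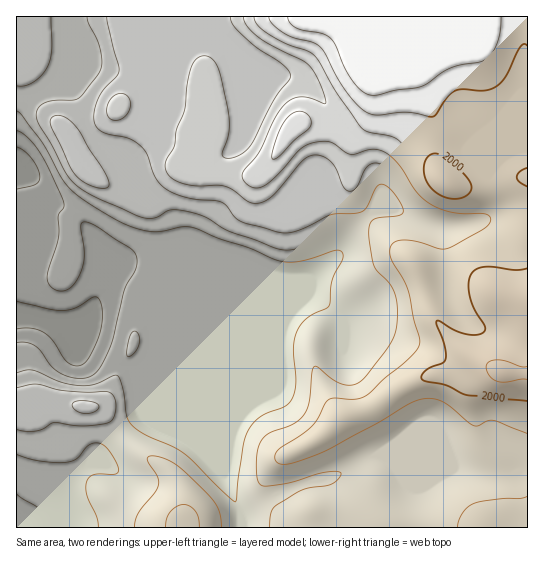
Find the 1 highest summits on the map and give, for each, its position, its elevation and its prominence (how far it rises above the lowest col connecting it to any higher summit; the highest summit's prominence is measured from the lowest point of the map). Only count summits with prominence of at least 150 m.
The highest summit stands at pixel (502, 371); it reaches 2061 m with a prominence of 272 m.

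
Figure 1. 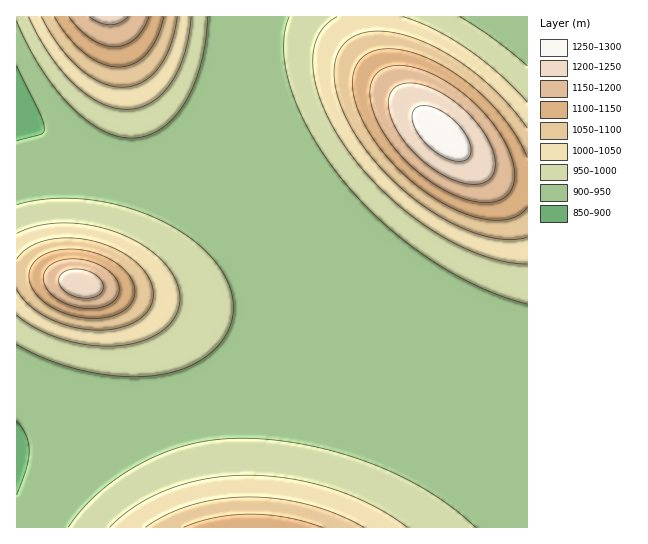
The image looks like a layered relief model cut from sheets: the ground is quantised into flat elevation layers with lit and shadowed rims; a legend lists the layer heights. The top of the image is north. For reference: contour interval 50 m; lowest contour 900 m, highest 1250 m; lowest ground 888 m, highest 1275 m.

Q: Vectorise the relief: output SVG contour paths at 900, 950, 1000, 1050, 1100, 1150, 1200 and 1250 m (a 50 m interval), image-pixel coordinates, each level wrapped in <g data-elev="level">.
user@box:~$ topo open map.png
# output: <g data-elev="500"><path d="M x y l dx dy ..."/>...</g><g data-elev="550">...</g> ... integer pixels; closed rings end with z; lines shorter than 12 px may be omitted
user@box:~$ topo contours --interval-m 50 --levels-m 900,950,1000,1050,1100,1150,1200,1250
<g data-elev="900"><path d="M17 421l9 14 3 16-3 18-9 26"/><path d="M17 66l23 47 4 16-1 4-2 1-24 7"/></g><g data-elev="950"><path d="M476 527l-22-18-25-17-28-16-30-12-30-11-34-8-33-5-32-2-27 2-24 4-22 7-24 11-23 13-21 16-18 18-15 18"/><path d="M17 344l34 17 38 11 37 5 35-2 16-4 13-5 12-7 11-8 8-9 7-11 4-12 1-12-1-12-4-12-6-12-9-12-23-21-31-18-34-13-38-8-37 0-33 6"/><path d="M527 66l-33-27-34-22"/><path d="M17 22l11 24 13 23 14 20 16 18 16 14 16 10 15 5 15 2 14-3 14-6 12-11 12-15 9-18 7-22 5-22 2-24"/><path d="M289 17l-4 16-1 17 2 20 6 21 9 24 12 23 15 23 17 22 19 22 21 19 22 19 24 17 24 15 24 12 26 10 22 7"/></g><g data-elev="1000"><path d="M407 527l-34-22-40-16-43-10-43-4-41 4-37 10-32 16-15 11-12 11"/><path d="M17 315l21 14 27 11 28 5 28 0 24-5 18-10 7-7 6-8 3-8 1-9-1-9-4-10-12-17-19-16-25-13-26-7-28-3-26 2-22 8"/><path d="M527 102l-28-28-32-25-32-19-32-13"/><path d="M29 17l20 37 12 16 13 14 13 11 14 8 13 5 12 1 12-1 12-5 11-8 9-11 8-14 6-16 5-19 2-18"/><path d="M337 17l-12 9-8 12-4 16 0 17 5 20 8 22 12 22 16 23 18 21 21 21 22 19 23 15 24 13 23 9 22 6 20 2"/></g><g data-elev="1050"><path d="M364 527l-26-12-29-10-30-6-30-2-30 2-26 6-26 9-22 13"/><path d="M17 289l12 16 18 13 23 8 24 4 23-2 18-6 8-5 6-7 3-7 1-8 0-8-3-8-13-16-19-13-23-8-25-4-23 2-18 7-12 12"/><path d="M527 128l-22-27-27-26-29-20-31-15-28-8-24 0-10 3-9 6-6 6-4 8-3 12 1 15 3 16 6 16 9 17 12 18 29 32 35 28 36 20 17 6 17 4 15 1 13-3"/><path d="M41 17l18 29 20 22 22 14 10 4 11 1 11-1 9-4 8-5 8-8 12-23 7-29"/></g><g data-elev="1100"><path d="M322 527l-36-10-36-3-35 4-32 9"/><path d="M85 318l13 0 12-1 10-4 8-6 5-8 2-8-2-9-5-8-8-8-10-7-12-5-13-4-14-1-12 1-12 3-8 5-7 7-3 9 1 9 5 10 9 9 11 7 15 6z"/><path d="M527 158l-14-27-20-26-26-23-28-18-26-11-24-4-11 1-9 3-7 5-5 7-4 10 0 14 3 14 6 16 9 16 12 17 30 30 17 13 17 11 18 8 16 4 14 2 14-1 10-4 8-8"/><path d="M54 17l15 20 16 16 17 11 16 3 15-3 14-10 10-16 7-21"/></g><g data-elev="1150"><path d="M78 307l19 1 14-5 6-5 2-5 0-6-2-6-11-12-17-8-20-2-16 4-6 5-3 6 0 7 2 6 5 7 7 5z"/><path d="M477 202l14 0 11-3 8-7 4-10 0-12-3-15-7-14-10-16-13-16-15-14-17-12-16-9-16-6-15-3-13 2-10 4-5 6-3 6 0 18 7 21 13 21 19 22 21 17 24 13z"/><path d="M69 17l10 12 12 10 12 6 11 2 11-2 9-6 8-9 7-13"/></g><g data-elev="1200"><path d="M81 298l10 0 9-4 3-7-2-7-8-7-11-4-11 0-8 4-4 6 2 8 8 7z"/><path d="M464 183l11 1 10-2 6-4 3-7 1-9-2-11-12-22-21-23-25-16-12-5-10-2-10 1-8 3-5 8-1 14 4 14 10 16 12 15 16 14 18 10z"/><path d="M89 17l10 5 11 3 9-2 9-6"/></g><g data-elev="1250"><path d="M453 161l11 0 6-6 0-10-6-14-11-12-14-9-13-4-9 1-4 4-1 7 2 8 5 9 16 16 8 6z"/></g>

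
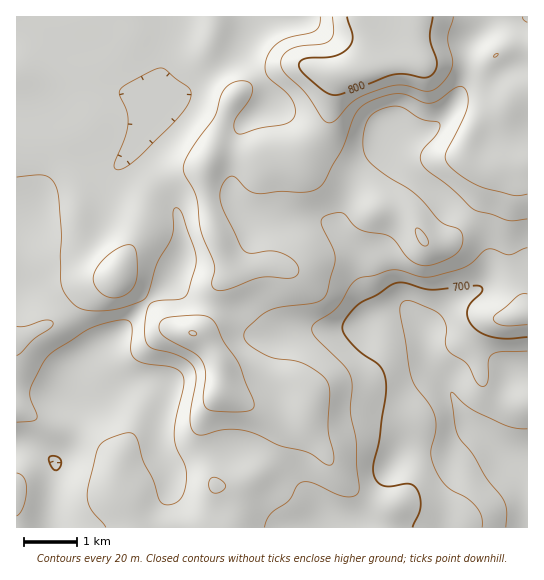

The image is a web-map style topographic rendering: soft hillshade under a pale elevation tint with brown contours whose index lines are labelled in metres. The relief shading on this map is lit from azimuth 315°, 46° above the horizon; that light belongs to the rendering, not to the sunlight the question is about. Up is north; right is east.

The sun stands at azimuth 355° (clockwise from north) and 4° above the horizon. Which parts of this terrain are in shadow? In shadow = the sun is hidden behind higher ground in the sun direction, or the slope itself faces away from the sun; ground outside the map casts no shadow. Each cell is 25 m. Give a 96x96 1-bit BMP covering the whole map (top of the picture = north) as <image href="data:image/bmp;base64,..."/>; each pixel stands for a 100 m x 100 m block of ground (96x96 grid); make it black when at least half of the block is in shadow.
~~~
<image width="96" height="96" href="data:image/bmp;base64,Qk2+BAAAAAAAAD4AAAAoAAAAYAAAAGAAAAABAAEAAAAAAIAEAAATCwAAEwsAAAIAAAAAAAAA////AAAAAAAAAAAAAAAAAAAAAAAAAAAAAAAAAAAAAAAAAAAAAAAAAAAAAAAAAAAAAAAAAAAAAAAAAAAAAAAAAAAAAAAAAAAAAAAAAAAAAAAAAAAAAAAAAAAAAAAAAAAAAAAAAAAAAAAAAAAAAAAAAAAAAAAAAAAAAAAAAAAAAAAAAAAAAAAAAAAAAAAAAAAAAAAAAAAAAAAAAAAAAAAAAAAAAAAAAAAAAAAAAAAAAAAAAAAAAAAAAAAAAAAAAAAAAAAAAAAAAAAAAAAAAAAAAAAAAAAAAAAAAAAAAAAAAAAAAAAAAAAAAAAAAAAAAAAAAAAAAAAAAAAAAAAAAAAAAAAAAAAAAAAAAAAAAAAAAAAAAAAAAAAAAAAAAAAAAAAAAAAAAAAAAAAAAAAAAAAAAAAAAAAAAAAAAAAAAAAAAAAAAAAAAAAAAAAAAAAAAAAAAAAAAAAAAAAAAAADAAAAAAAAAAAAAAAPgAAAAAAAAAAAAAAfwAAAAAAAAAAAAAA/wAAAAAAAAB8AAAA/wAAAAAAAAD8AAAA/wAAAAAAAAH8AAAAfgAAAAAAAAP8AAAAAAAAAAAAAAP8AAPAAAAAAAAAAAP8AAfgAAAAAAAAAAA8AA/wAAAAAAAAAAAAAAfwAAAAAAAAAAAAAAfwAAAAAAAAOAAAAAPwAAAAAAAA+AAAAAHwAAAAAAAB/AAAAABwAAAAAAAH/gAAAAAAAAAAAAAP/wAAAAAAAAAAAAAP/wAAAAAAAAAAAAAP/4AAAAAAAAAAAAAP/4AAAAAAAAAAAAAH/4AAAAAAAAAAAAAAf4AAAAAAAAAAAAAADgAAAAAAAAAAAAAAAAAAAAAAAAAAAAAAAAAAAAAAAAAAAAAAAAAAAAAAAAAAAAAAAAAAAAAAAAAAAAAAAAAAAAAAAAAAAAAAAAAAAAAAAAAAAAAAAAAAAAAAAAAAAAAAAAAAAAAAAAAAAAAAAAAAAAAAAAAAAAAAAAAAAAAAAAAAAAAAAAAAAAAAAAAAAAAAAAAAAAAAAAAAAAAAAAAAAAAAAAAAAAAAAAAAAAAAAAAAAAAAAAAAAAAAAAAAAAAAAAAAAAAAAAAAAAAAAAAAAAAAAAAAAAAAAAAAAAAAAAAAAAAAAAAAAAAAAAAAAAAAAAAAAAAAAAAAAAAAAAAAAAAAAAAAAAAAAAAAAAAAAAAAAAAAAAAAAAAAAAAAAAPgAAAAAAAAAAAAAAf8MAAAAAAAAAAAAAf/+AAAAAAAAAAAAA///AAAAAAAAAAAAA///AAAAAAAAAAAAA///gAAAAAAAAAAAB///gAAAAAAAAAAAA///gAAAAAAAAAAAAf//gAAAAAAAAAAAAH//gAAAAAAAAAAAAAfAAAAAAAAAAAAAAAAAAAAAAAAAAAAAAAAAAAAAAAAAAAAAAAAAAAAAAAAAAAAAAAAAAAAAAAAAAAAAAAAAAAAAAAAAAAAAAAAAAAAAAAAAAAAAAAAAAAAAAAAAAAAAAAAAAAAAAAAAAAAAAAAAAAAAAAAAAAAAAAAAAAAAAAAAAAAAAAAAAAA="/>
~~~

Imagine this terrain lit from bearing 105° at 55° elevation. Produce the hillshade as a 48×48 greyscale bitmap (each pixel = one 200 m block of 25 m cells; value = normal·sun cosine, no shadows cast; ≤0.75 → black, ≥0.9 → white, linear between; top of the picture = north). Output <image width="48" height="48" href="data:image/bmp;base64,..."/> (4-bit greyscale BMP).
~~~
<image width="48" height="48" href="data:image/bmp;base64,Qk32BAAAAAAAAHYAAAAoAAAAMAAAADAAAAABAAQAAAAAAIAEAAATCwAAEwsAABAAAAAAAAAAAAAAABEREQAiIiIAMzMzAERERABVVVUAZmZmAHd3dwCIiIgAmZmZAKqqqgC7u7sAzMzMAN3d3QDu7u4A////AJmHZmZ3d3ZmZneImYiId3d2eJmId3iamZmHZmZnd3dmVnd4mIiIh3d2eJmYh4iZmZmHVWZneIhlVnd4iIiId3eHd4mYh4iJmJmXVVZneIh1RWd4iIiIdniYdniYh4iIiImXZVVneIh1RWd3iIiHZ4mpdmeJh4iIiIiHZVVniIh1VWd3eIh2Z5qqh2eJh4iId3iHZVVXiIdlVnd3d3d2eJqqmHeJiIiId3d3dlVWiIdVZ3d3d3d3eJmqmHeJmIiHd3d3d2ZmeIZUZ4h3dnd3iZmZmIeJmIh3d3d4h3ZmZ4ZDV4h3d3d4iZmZmIiJqYd3d4iId3ZmZ3dTNnh3iId4mZmZiIiJmHdmd4iId3dmZndTJGeIiId3mqmZmIiJl2Z3ZpmId3d2ZndjEleZiHd3iamZmYiJhlZ3dpmYd3d3dndkEUeZiHd3iZmImZiIdVeId5mZh3d3d3dlIUeZh3d3iJmImZmIdmeIh5mph3dmZnd1Q1iZh3d3iIiIiZmHZmeIh4mZmIdlVWdlVXmYh3d3iIiHiJh2ZniIiIiZmZh2Q0VVaJmYh3d4iIiHeIh2Znd4iHd4mZmHQjRVeJmYiIiImZiHeIh2VVVniGZ3iImYYzRVZ4mIiIiImqmHeIh2VUVWd2Z3d3eJhlVmVniIiIiImrqYiId2ZVVVZnZmZmZ5qYZlVXiIh3iImqqZmYd3dmVVVndmZVVoq6hlRWeIh3eImqmZqXd4iHZVZndmZVRXm6l1RFd4h3eImZmImHeJmIdmZ3dmZlRGmqmGRFZ3d3eImZiHh2aJmZh2d3dmZmRFiZmHU1eHd3d4iZh3dlZ5mql3d3dmZnZVaJmXQ1iId3d4iIh3ZlV4mamHeHdmZ3dlZ4mXQ2iYd3d4iHd3dlaIiJh3iHdmZndlVoiGNHiHd3eIiHZndmeId4h3eHdmZnd2VniGRHiHd3iIiHZWd3iIdnd3eHd2Z3d2Znh2RYh3d3iIiHZWd4iIdmZ3d3d2Z3d3Znd2Voh3d3d4iYdmd4iHZWZ3d3d3d3d3ZmZlV4h2d3d4mYd3d3d2VWd3d3d3d3d3dmZVVoh2Z3d4mZiHd3ZlVnd3d3d3d3d3d2ZURoh2Z3d4iZmId2ZUVnd3d3d3d3d3d3ZURXh2Znd3iaqYd2ZURXh3d3d3d3d3d3dlRGh2ZmZneKqYd3ZkNGh3d3d3d3d3d3d2RFeHZmZWaKuod3dlQ1d3d3d3d3d3d3d2VEeIdmVVaKu5h3Z3VEZ3eHd3d3d3d3d3ZUWJh2VEV6u6mGZ5dUZmd3d3d3d3d3d3ZUR5mGVEV5q7qHaKl1Zmd3d3d3d3d3d3dlRXh2VFV4maqXeKqGZmZ3d3d3d3d3d3d2VWZURFZneImHeKuXZ3d3d3d3d3d3d3Z3dmUzNVZmd3d3eKqXZ4h3d3d3d3d3d2Z4h2UzNFVVZ3d3eJqXVniHd3d3d3d3d2ZniHZERFVEVnd3eKqXZWeHd3d3d3d3d3ZniHZlVUQ0Vnd3eaqYdmd3d3d3d3d3d3ZWiHd2ZkMjV3d3eKqZh2dw=="/>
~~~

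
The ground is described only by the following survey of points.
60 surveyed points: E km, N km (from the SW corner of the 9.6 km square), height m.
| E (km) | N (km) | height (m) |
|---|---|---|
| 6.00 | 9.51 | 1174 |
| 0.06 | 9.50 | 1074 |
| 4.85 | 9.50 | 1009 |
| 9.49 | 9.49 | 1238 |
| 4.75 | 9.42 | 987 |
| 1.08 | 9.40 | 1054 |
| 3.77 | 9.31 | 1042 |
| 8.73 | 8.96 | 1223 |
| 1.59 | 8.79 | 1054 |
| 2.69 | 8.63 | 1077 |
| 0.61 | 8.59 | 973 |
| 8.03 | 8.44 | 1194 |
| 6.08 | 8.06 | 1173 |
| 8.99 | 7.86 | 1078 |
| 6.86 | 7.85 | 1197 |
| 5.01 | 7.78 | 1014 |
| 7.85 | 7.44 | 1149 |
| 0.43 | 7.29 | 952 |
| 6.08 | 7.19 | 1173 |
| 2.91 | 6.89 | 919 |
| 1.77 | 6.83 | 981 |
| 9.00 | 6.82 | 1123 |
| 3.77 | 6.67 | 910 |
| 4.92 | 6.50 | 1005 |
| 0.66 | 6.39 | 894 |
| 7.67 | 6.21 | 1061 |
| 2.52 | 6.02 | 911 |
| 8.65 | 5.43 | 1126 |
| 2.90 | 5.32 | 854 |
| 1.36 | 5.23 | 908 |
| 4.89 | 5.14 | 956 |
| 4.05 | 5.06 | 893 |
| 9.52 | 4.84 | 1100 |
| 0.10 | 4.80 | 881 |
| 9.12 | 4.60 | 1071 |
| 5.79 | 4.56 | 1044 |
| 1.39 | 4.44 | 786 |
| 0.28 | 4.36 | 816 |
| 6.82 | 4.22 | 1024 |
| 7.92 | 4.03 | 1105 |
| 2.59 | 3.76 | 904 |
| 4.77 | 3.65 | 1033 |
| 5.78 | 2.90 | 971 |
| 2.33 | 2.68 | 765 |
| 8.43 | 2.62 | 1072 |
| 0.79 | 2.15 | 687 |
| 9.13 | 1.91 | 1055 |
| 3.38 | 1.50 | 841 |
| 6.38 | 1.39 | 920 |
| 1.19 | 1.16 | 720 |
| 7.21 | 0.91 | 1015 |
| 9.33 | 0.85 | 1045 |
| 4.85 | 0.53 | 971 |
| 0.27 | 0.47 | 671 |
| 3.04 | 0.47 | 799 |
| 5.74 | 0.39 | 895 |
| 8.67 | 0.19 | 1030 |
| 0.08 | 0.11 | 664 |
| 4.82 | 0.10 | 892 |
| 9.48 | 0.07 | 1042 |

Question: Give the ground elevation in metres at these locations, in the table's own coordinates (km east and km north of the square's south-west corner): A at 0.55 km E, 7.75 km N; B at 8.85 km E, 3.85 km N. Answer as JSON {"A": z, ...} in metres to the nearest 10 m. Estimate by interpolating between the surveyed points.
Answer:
{"A": 940, "B": 1070}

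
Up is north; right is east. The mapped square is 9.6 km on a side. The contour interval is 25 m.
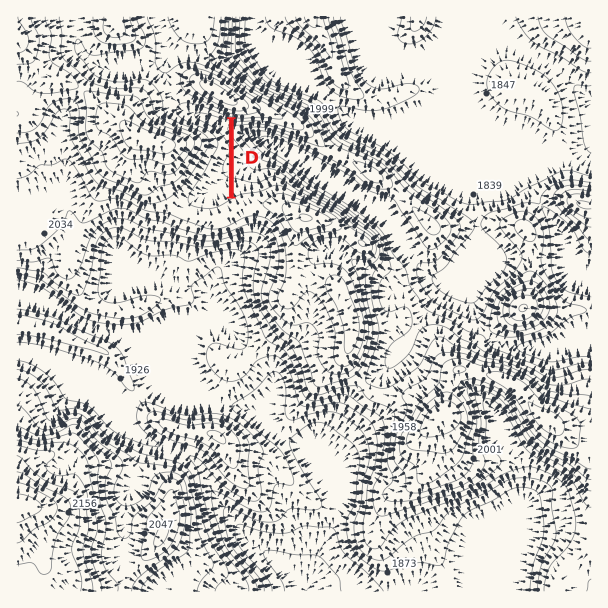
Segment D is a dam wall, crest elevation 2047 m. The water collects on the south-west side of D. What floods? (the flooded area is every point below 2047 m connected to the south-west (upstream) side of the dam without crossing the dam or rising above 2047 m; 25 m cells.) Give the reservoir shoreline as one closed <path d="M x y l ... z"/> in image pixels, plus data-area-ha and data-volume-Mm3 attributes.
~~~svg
<path d="M195 104l-13 0-4 4 2 8 33 17 5 7 0 9-4 6-6 15-12 16-4 9 0 5 6 5 17 1 14-8 0-81-34-13z" data-area-ha="71" data-volume-Mm3="10.01"/>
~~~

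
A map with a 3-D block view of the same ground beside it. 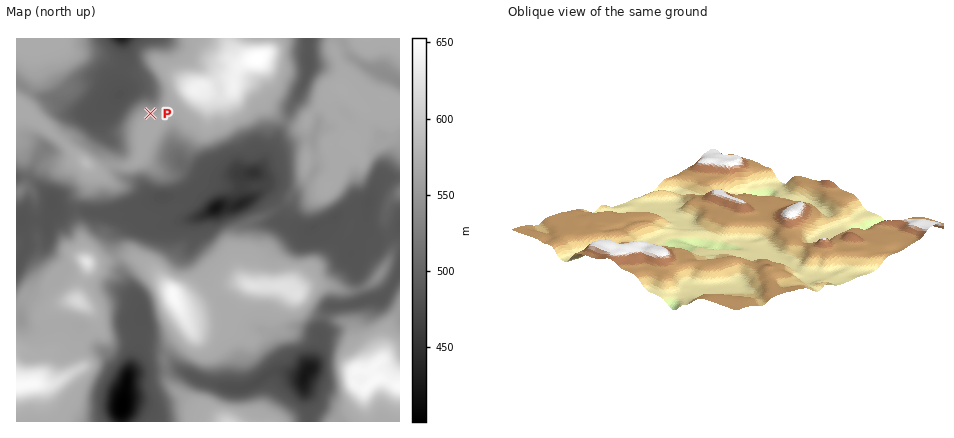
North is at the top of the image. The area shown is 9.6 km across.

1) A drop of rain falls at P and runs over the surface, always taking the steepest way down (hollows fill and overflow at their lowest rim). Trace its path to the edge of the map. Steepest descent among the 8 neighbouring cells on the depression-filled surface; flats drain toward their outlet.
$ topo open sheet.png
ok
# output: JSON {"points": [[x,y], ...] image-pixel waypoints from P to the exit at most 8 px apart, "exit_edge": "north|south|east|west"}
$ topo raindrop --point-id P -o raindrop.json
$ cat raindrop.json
{"points": [[150, 114], [150, 106], [150, 98], [144, 90], [136, 88], [132, 80], [126, 72], [124, 64], [124, 56], [124, 48], [124, 40], [124, 38]], "exit_edge": "north"}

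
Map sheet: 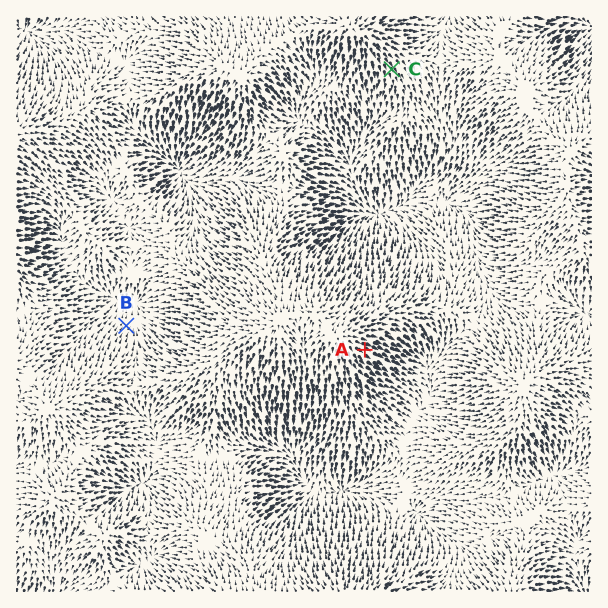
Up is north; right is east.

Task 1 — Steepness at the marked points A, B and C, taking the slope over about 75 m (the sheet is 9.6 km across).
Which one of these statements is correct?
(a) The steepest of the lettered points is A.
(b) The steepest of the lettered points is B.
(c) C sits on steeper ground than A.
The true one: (a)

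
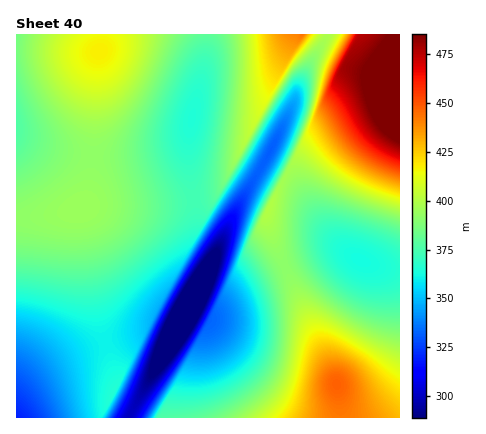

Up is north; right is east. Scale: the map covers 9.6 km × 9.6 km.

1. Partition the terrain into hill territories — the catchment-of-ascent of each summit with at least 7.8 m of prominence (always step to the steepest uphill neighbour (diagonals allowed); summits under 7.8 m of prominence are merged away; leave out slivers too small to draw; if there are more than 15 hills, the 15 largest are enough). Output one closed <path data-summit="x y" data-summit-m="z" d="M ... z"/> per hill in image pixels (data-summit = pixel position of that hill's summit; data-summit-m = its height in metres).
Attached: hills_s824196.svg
<path data-summit="100 52" data-summit-m="418" d="M206 34l-190 0 0 364 8-12 20-16 44-22 50-14 6 0 16 7 8 1 29-50 21-44-2-8-18-14-9-60 0-32 16-76z"/><path data-summit="400 94" data-summit-m="508" d="M400 34l-73 2-20 32-9 18-3 14-6 14-22 44-31 52-40 86 6 0 14 7 6 0 20-15 28-15 42-18 18-5 14 1 32 15 14 3 10-1z"/><path data-summit="336 384" data-summit-m="447" d="M340 250l-18 2-40 16-40 20-20 15-6 0-20-8-67 123 271 0 0-148-24-4z"/><path data-summit="302 34" data-summit-m="443" d="M328 34l-122 0-3 36-14 64 0 32 9 60 16 12 4 9 18-37 31-52 22-44 6-14 1-8 11-24z"/>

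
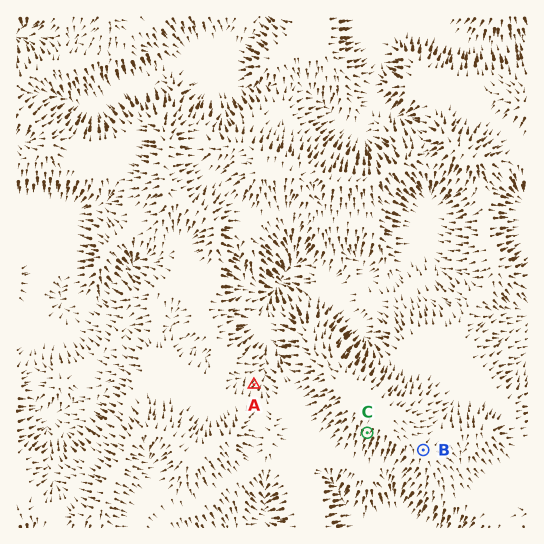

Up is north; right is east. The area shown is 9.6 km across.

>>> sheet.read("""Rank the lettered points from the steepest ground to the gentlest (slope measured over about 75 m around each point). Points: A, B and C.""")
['C', 'A', 'B']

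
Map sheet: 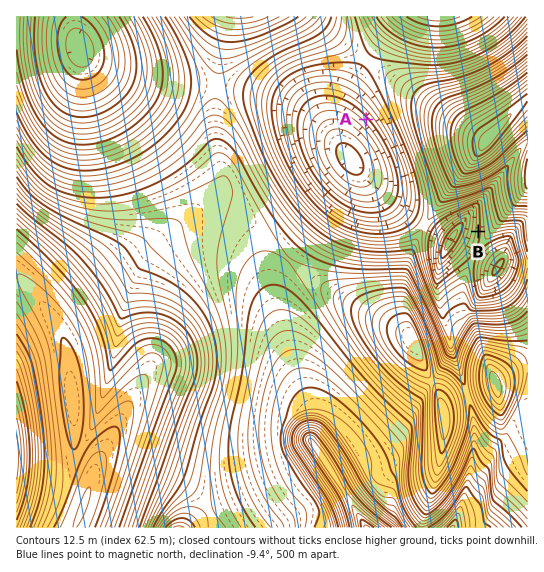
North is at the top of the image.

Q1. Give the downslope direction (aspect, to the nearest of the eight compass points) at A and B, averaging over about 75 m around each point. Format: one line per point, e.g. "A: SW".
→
A: SW
B: W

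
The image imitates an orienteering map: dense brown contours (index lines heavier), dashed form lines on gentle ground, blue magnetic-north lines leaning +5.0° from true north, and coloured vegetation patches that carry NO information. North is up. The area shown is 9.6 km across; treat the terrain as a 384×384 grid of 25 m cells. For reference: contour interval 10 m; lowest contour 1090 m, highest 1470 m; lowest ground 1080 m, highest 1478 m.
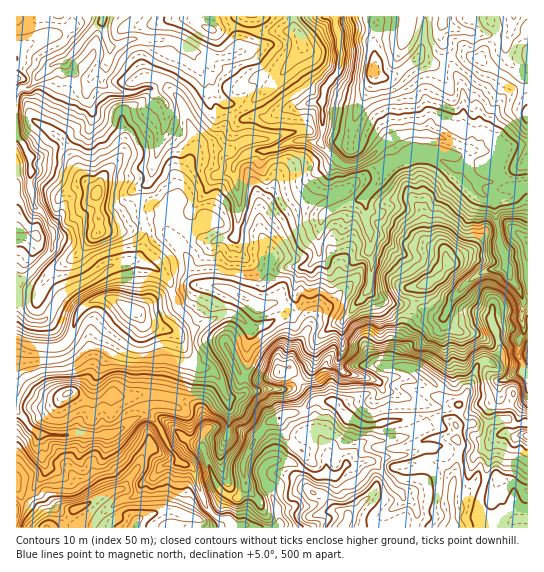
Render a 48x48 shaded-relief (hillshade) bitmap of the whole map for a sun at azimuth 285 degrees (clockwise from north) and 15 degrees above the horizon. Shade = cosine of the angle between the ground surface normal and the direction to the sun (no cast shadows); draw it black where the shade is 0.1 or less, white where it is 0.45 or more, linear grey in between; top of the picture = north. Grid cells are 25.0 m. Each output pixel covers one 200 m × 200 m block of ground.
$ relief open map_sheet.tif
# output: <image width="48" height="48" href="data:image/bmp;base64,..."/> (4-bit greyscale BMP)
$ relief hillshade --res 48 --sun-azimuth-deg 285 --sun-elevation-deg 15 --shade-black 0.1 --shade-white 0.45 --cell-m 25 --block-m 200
<image width="48" height="48" href="data:image/bmp;base64,Qk32BAAAAAAAAHYAAAAoAAAAMAAAADAAAAABAAQAAAAAAIAEAAATCwAAEwsAABAAAAAAAAAAAAAAABEREQAiIiIAMzMzAERERABVVVUAZmZmAHd3dwCIiIgAmZmZAKqqqgC7u7sAzMzMAN3d3QDu7u4A////AP64ZmeJhlVmZTRnhnq5m5VWd3eJhVZ2Z9y6qGZ5mHZ2RGdnhWq6mZZVZ3eJhVZ2Z5qqq5dWeIh2R7p1VHqpmJqFVniZhVd2d0eYisuWRYh3asmWNZuoZoq4VniJhVd2d0R5iKuqYliHnbi2JpqXZ4mpd3d5hWeHZkRpmImrpRR3zZnFJ4iHZ3iaqXZ4hWd3ZjR6h4ecyTJI2lr4FHmXZmd4mYh3dUZ3dySKmIiM22Jrxxj+Q3h2Z3eIiHd3hjRndzR4iHeL7WWrtwX/lGZmd3d3d4iIdTRVRFeHVnZWvoi4zDPP+VRWeJd2Zmd4hkRWZrqXVXZlaKl4ukW//pZVaJZnh3d4dUV3VcuoZWdmVneIlza//8qpiGVniHeIhSNnU7y6hViHZnd3h0ab/rvdqHd2eIiHdzFIQKu7l1iod3d3d3mqy5iauYmImYh2aWI2QHiZmYiZeId2eJuq75U3uHu6iIhUaZUxAGZmeId3d3d3eKuI78UlmM+5iHZEeslRAHd2VXd3dlZ2eblWz9Ylp5/rl1ZmituCFHeJdFd4hlVle7hGrchUic+4mWRHibyjBGeLx1eIh1VUarlViqmGRr/ImWVGib2jAGaK2VeZhkRFeJl3d4iXQ2zJq4VFmsyBAKhY3XaZhjNHh3eIdmeIZCaqvJZEjN2SALlVndqYd2NYh3d3d2Z4dkJqzJdCOu6hALp1WLy4eIaKmHd2eHZod3M77KhSBM6BNoqXVWipiHebmHd3h3ZXiIZK66qWECh0jVaqdUVoh3iZh3d4h1RXmHdp66q6YQAlrXVbt1RWZ3iYdnd4mGREeXVq3KqqdCAFrXY3y4Q0VoiHZmaJl1RFiIZZ3bqpZVEGu3Y2vLdDRXh3ZlV6l1RFiHZY3cqYVXUouVVYuqhUVnh3d2RqllRFeXZpvLqIZXhppzWqmZdEV4h2d2RallVUV4Z5q7l3VGeJmBfLiZUkZ4h2Z3VpllVmZWZ5qqllVFd4mSjbmaciV4iGVnVqllVmd2VYu6hkRWd3eDjLuphDRXmHVWZ5h2VWaJdWm6hkVmd3dyfMuolzNGmXVVWJiHZVRomXeal1Znd4hza7qImWQ1iXZVRXiZdlNYZph3h3dnh4mnipl3mYVEeYdlZVVoh1aqYkiYd3dnd3ibqYZXmpZFaYdlZ3ZkRVi5dDV4d3d3d3icqHZWmpZVaJdWZnd3dja7hUVWZ3d3d4mspmZmm5ZWaIZWdmZnd1a7hVVmZnd3eJmrlmZnq6dWeIVXeHVFVli8plVmZnZniJmalmZnmZmHiGRnh4dURDa8uGVVZnZniIiVeHdmeah3h1VoiHh1RDOd23VVVnZnh3dyN4h2eamHZmZ4iIiHVDFM/YZlVmZ4d3d1RGiXWKqHZ3d3iImYdkIJ/YV4ZWaIdmeGVUSJZpqHd3d3Z3iZh1IH/ZVphWiIdmiHZmRIdoiHd3iGVXeJl1IZ/IVYlmiIh2iHd3ZEeZd3d4iGVXiIhkI67IVXhleIh2eGZ3djWah4d3d2VmiZdDRr64VGhliHd1eA=="/>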